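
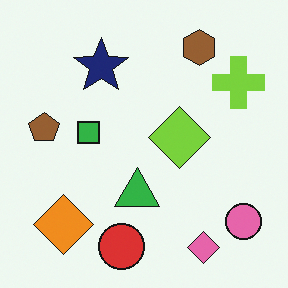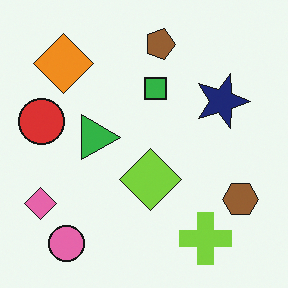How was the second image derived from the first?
It was rotated 90° clockwise.

The pink circle sits in the bottom-right of the first image and the bottom-left of the second — consistent with a whole-image 90° clockwise rotation.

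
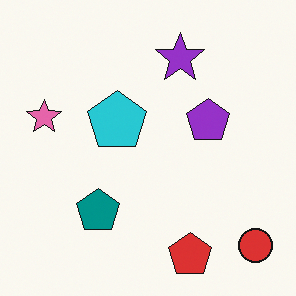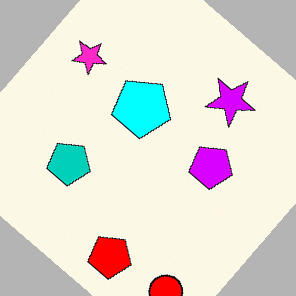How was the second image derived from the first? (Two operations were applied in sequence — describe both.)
The image was made much more vivid (saturation change), then rotated clockwise by a large amount — several tens of degrees.

All colors are more vivid — a global saturation change. Every shape is tilted by the same angle and the image corners show triangular fill wedges — a whole-image rotation by a non-right angle.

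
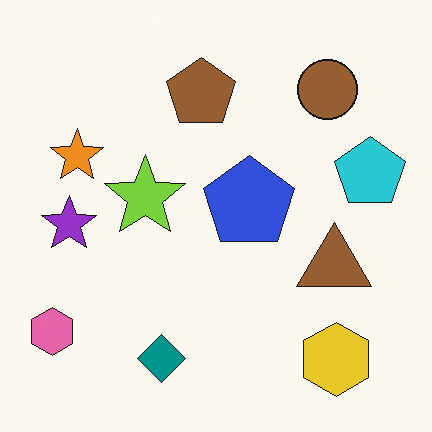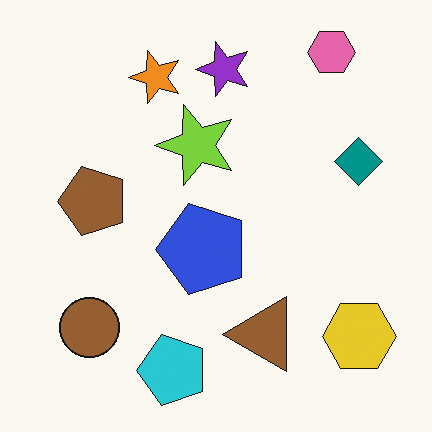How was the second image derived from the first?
The transformation is: transposed (reflected across the top-left ↔ bottom-right diagonal).

Shapes have swapped their row and column positions — what was in the top-right is now in the bottom-left — a diagonal reflection.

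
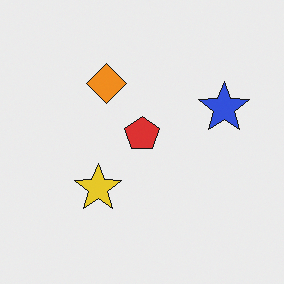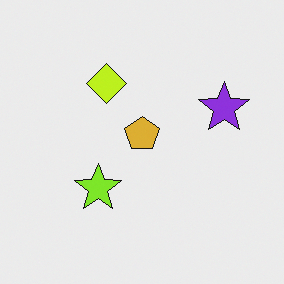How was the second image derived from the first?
The second image is the first hue-shifted slightly.

Every shape's color has rotated by the same amount around the hue wheel — a uniform hue shift.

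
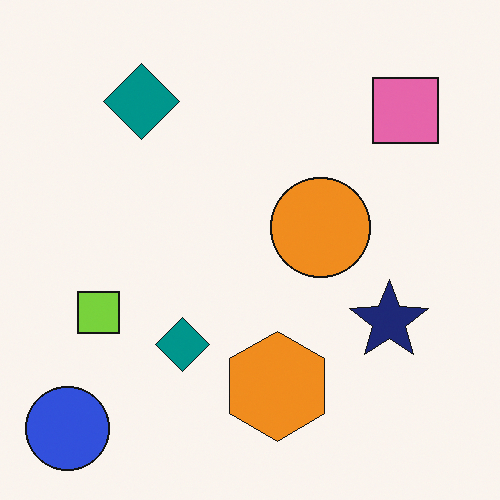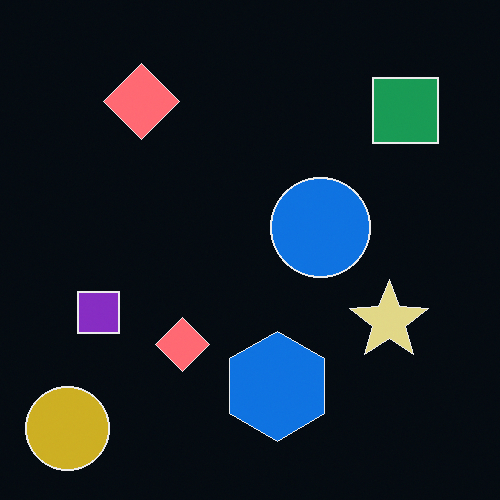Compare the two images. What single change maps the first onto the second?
The second image is the first color-inverted (negative).

The light background has become dark and every shape's color is its complement — a photographic negative.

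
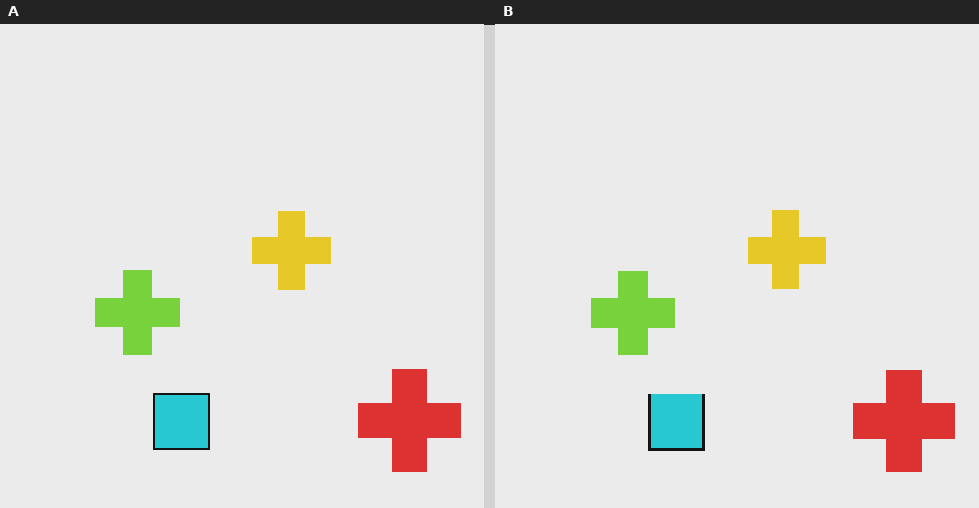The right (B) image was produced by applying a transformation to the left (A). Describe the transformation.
It was mildly pixelated.

Shapes are reduced to large square blocks; fine edges and outlines are lost — a downscale-then-upscale (mosaic) effect.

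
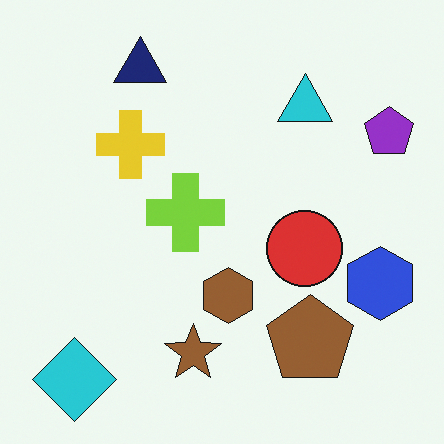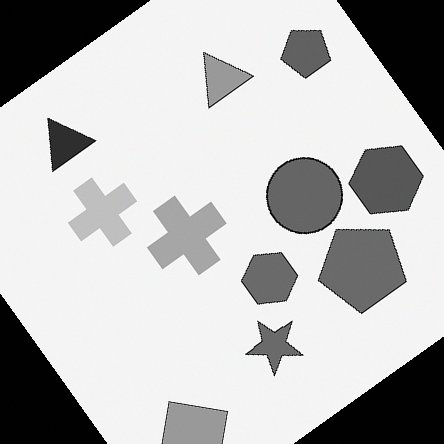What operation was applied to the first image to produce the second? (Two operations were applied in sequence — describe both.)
The image was converted to grayscale, then rotated counter-clockwise by a large amount — several tens of degrees.

All color is removed — every shape is now a shade of grey. Every shape is tilted by the same angle and the image corners show triangular fill wedges — a whole-image rotation by a non-right angle.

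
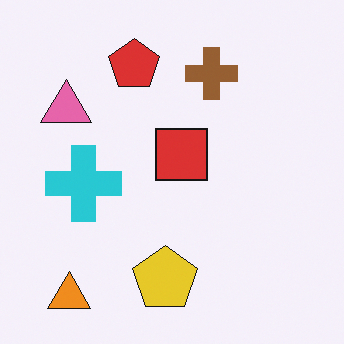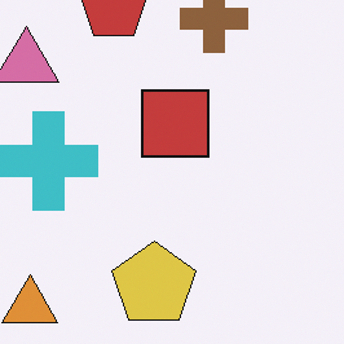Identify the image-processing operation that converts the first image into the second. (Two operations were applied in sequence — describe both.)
This is the original image cropped slightly and scaled back up, then slightly desaturated.

The visible shapes are larger and the field of view is narrower; shapes near the original edges may be partly or wholly outside the frame — a crop-and-rescale. All colors are more muted and greyish — a global saturation change.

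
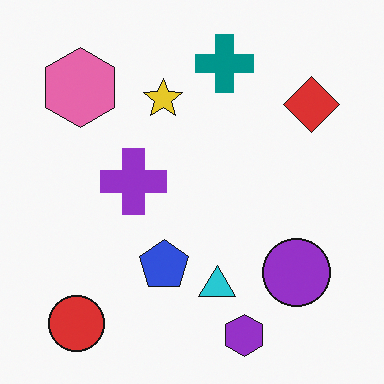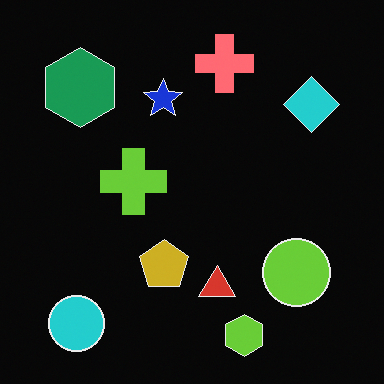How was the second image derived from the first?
The transformation is: color-inverted (negative).

The light background has become dark and every shape's color is its complement — a photographic negative.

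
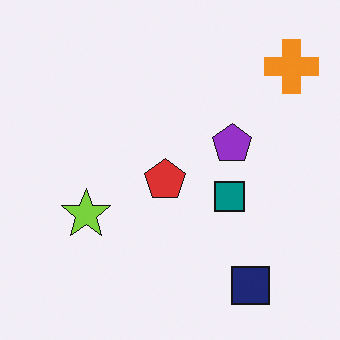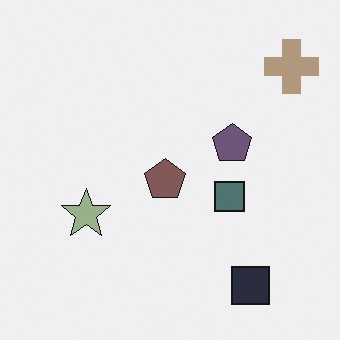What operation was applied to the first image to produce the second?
The second image is the first made much more muted (saturation change).

All colors are more muted and greyish — a global saturation change.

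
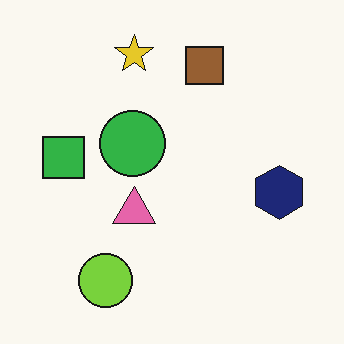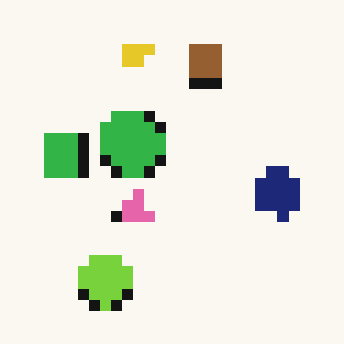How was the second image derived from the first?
It was coarsely pixelated.

Shapes are reduced to large square blocks; fine edges and outlines are lost — a downscale-then-upscale (mosaic) effect.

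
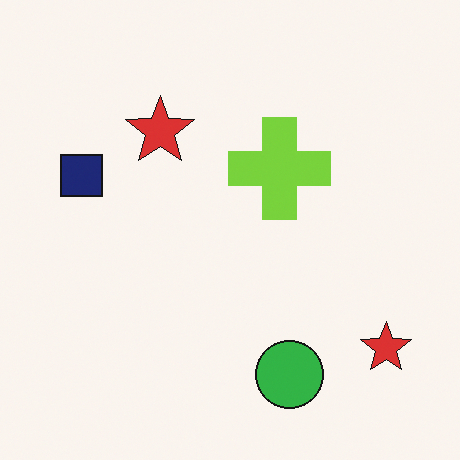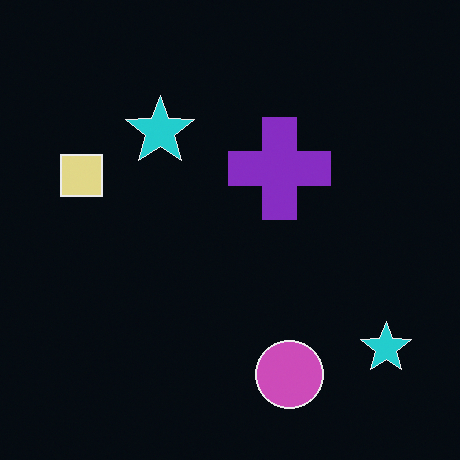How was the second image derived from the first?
This is the original image color-inverted (negative).

The light background has become dark and every shape's color is its complement — a photographic negative.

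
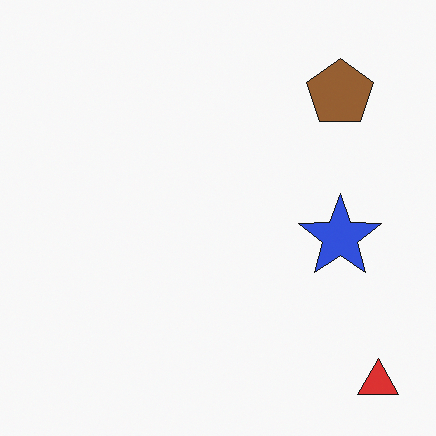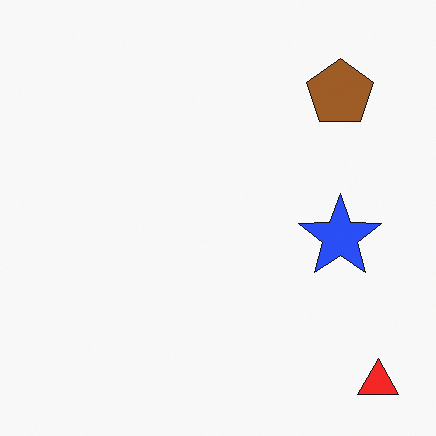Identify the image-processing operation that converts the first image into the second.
The second image is the first slightly oversaturated.

All colors are more vivid — a global saturation change.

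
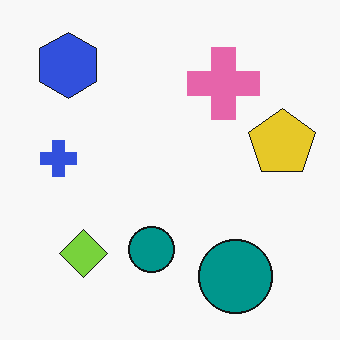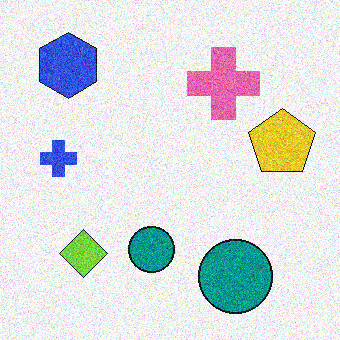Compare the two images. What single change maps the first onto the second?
This is the original image degraded with moderate additive noise.

Random speckle covers the whole image, including the flat background.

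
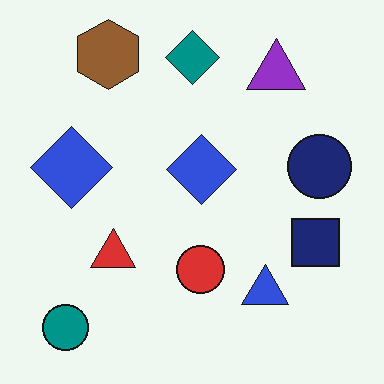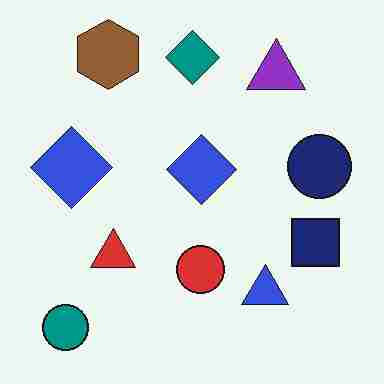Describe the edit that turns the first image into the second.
The transformation is: heavily JPEG-compressed with obvious blocking artifacts.

Blocky 8×8 compression artifacts appear around shape edges and the flat background shows ringing — characteristic JPEG degradation.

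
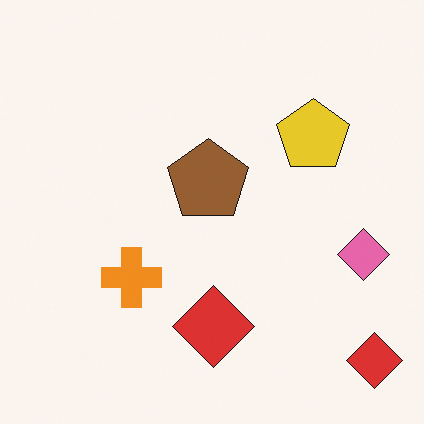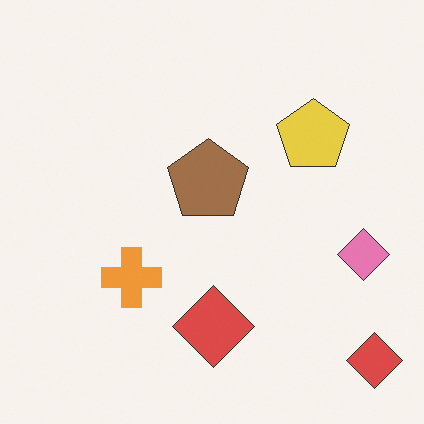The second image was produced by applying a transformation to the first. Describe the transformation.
Given slightly reduced contrast.

Tones are pushed toward mid-grey across the whole image — a global contrast change.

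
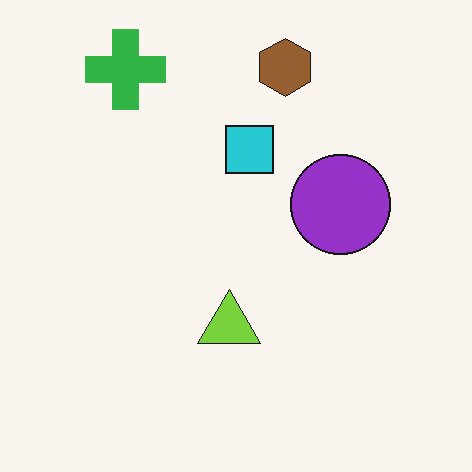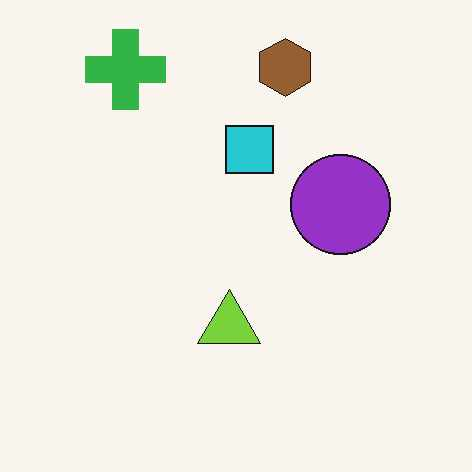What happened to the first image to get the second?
The transformation is: given moderate JPEG compression.

Blocky 8×8 compression artifacts appear around shape edges and the flat background shows ringing — characteristic JPEG degradation.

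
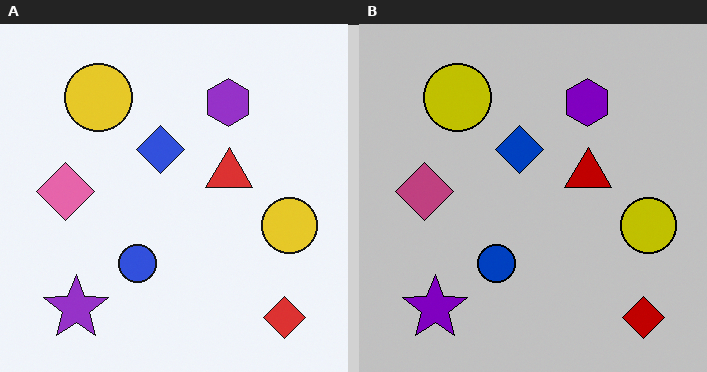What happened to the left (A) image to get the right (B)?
The right (B) image is the left (A) aggressively posterized.

Each flat color has snapped to a coarser quantized level — most visibly, the near-white background has dropped to a flat grey.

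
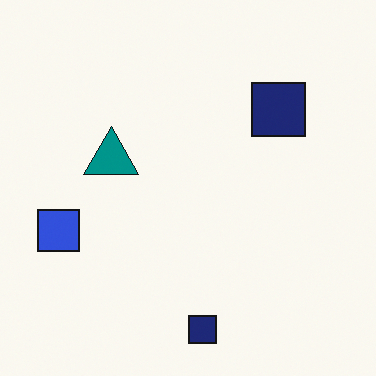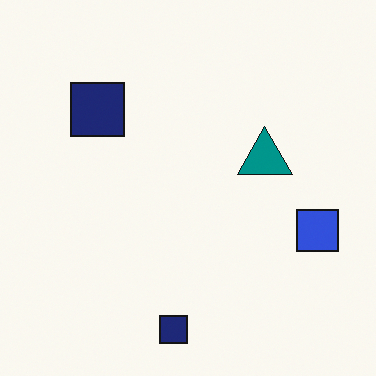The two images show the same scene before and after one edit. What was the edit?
The transformation is: flipped horizontally (left ↔ right).

The blue square is in the left of the first image and the right of the second — shapes on opposite sides of the vertical midline have swapped in a mirror flip.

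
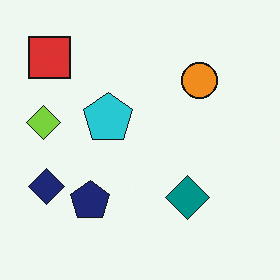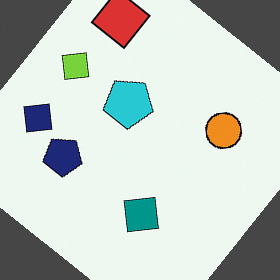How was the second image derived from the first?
It was rotated clockwise by a large amount — several tens of degrees.

Every shape is tilted by the same angle and the image corners show triangular fill wedges — a whole-image rotation by a non-right angle.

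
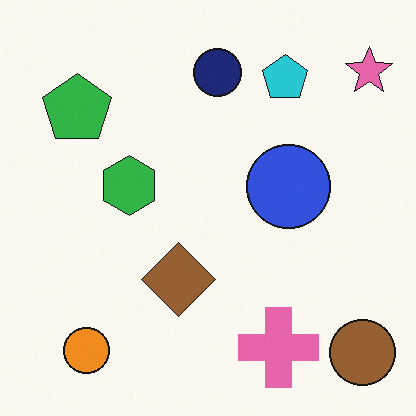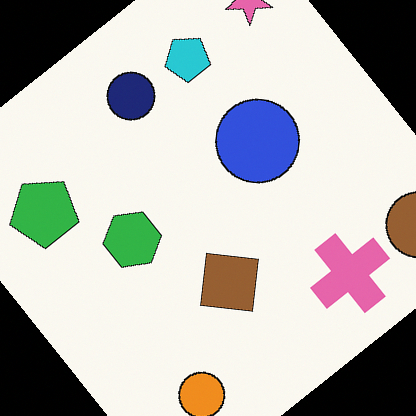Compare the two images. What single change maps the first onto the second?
This is the original image rotated counter-clockwise by a large amount — several tens of degrees.

Every shape is tilted by the same angle and the image corners show triangular fill wedges — a whole-image rotation by a non-right angle.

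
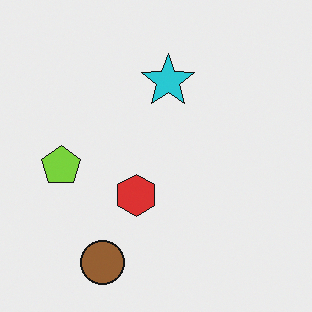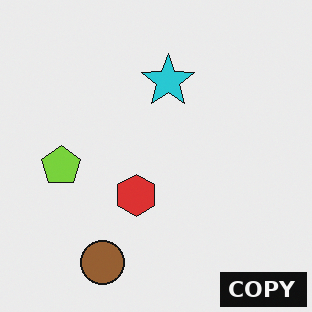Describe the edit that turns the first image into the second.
The image was watermarked with the text "COPY" in the lower-right corner.

A dark label reading "COPY" appears in the lower-right corner.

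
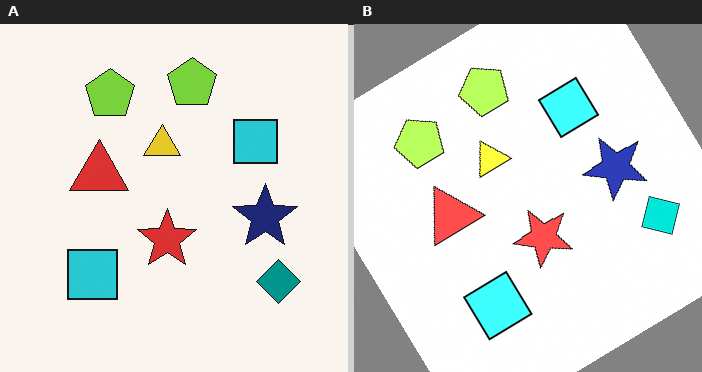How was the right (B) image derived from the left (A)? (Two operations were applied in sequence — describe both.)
This is the original image substantially brightened, then rotated counter-clockwise by a large amount — several tens of degrees.

Every pixel — background and shapes alike — is uniformly brightened. Every shape is tilted by the same angle and the image corners show triangular fill wedges — a whole-image rotation by a non-right angle.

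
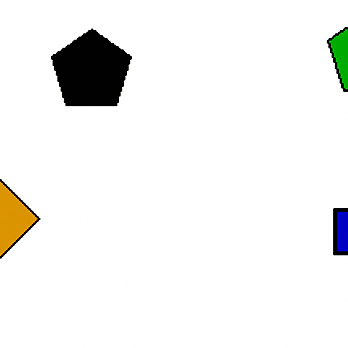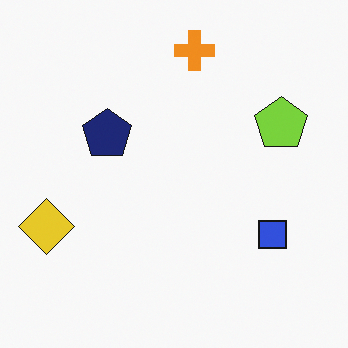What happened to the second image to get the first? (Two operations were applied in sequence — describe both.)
The transformation is: cropped slightly and scaled back up, then given much higher contrast.

The visible shapes are larger and the field of view is narrower; shapes near the original edges may be partly or wholly outside the frame — a crop-and-rescale. Tones are pushed away from mid-grey across the whole image — a global contrast change.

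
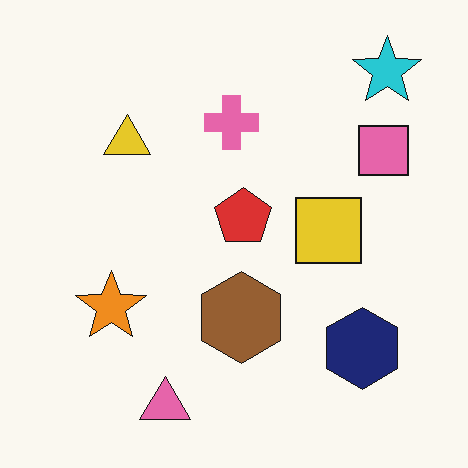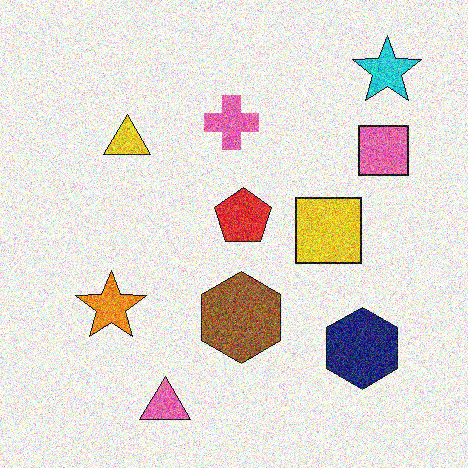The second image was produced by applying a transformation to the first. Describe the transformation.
The second image is the first degraded with heavy additive noise.

Random speckle covers the whole image, including the flat background.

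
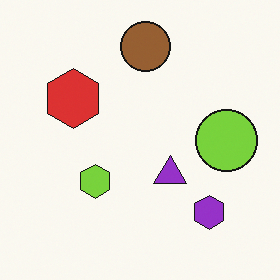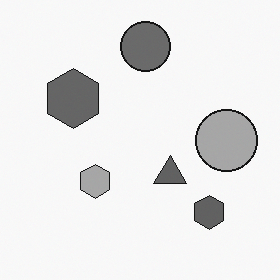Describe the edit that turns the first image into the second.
This is the original image converted to grayscale.

All color is removed — every shape is now a shade of grey.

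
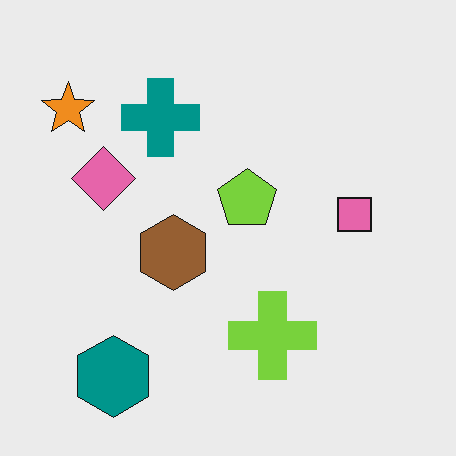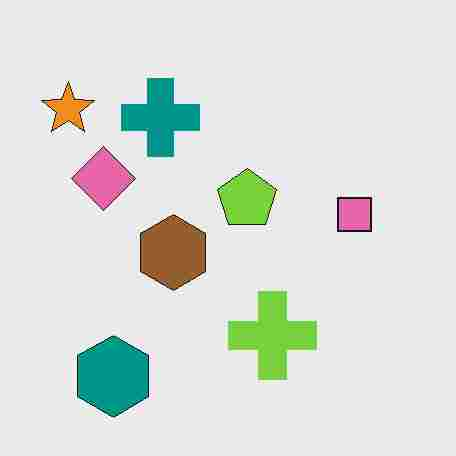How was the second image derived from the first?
The image was heavily JPEG-compressed with obvious blocking artifacts.

Blocky 8×8 compression artifacts appear around shape edges and the flat background shows ringing — characteristic JPEG degradation.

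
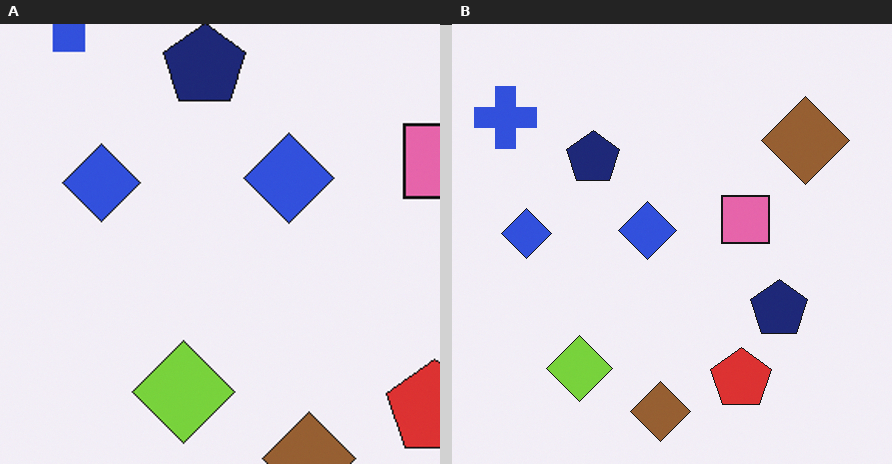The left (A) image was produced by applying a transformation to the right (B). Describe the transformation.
Cropped to a modestly smaller region and rescaled.

The visible shapes are larger and the field of view is narrower; shapes near the original edges may be partly or wholly outside the frame — a crop-and-rescale.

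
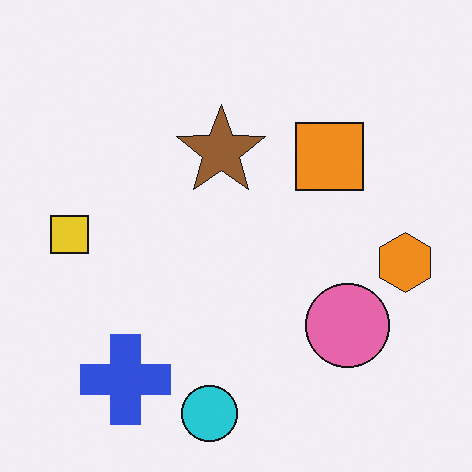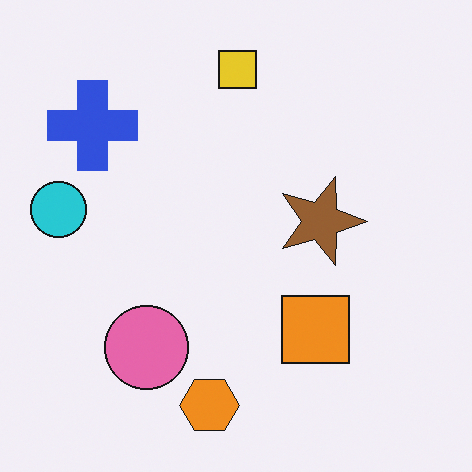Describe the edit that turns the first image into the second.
The second image is the first rotated 90° clockwise.

The blue cross sits in the bottom-left of the first image and the top-left of the second — consistent with a whole-image 90° clockwise rotation.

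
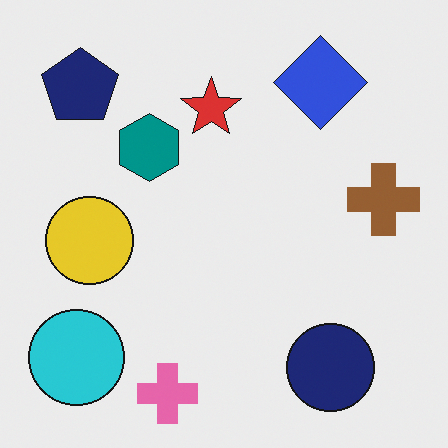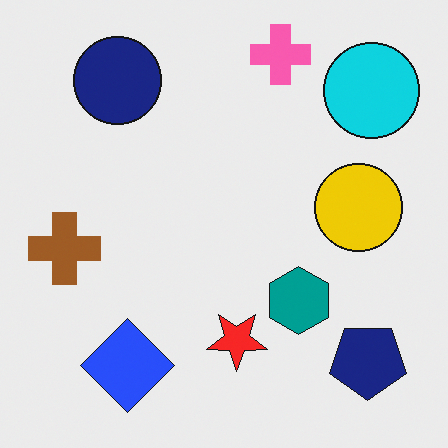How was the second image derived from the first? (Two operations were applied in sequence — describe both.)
The image was rotated 180°, then slightly oversaturated.

The cyan circle sits in the bottom-left of the first image and the top-right of the second — consistent with a whole-image 180° rotation. All colors are more vivid — a global saturation change.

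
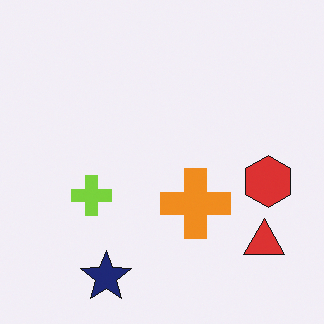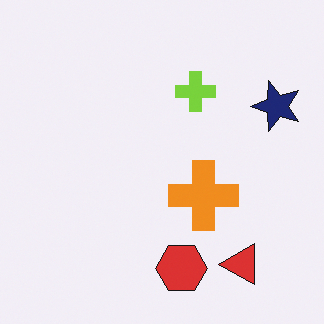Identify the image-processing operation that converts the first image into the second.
It was transposed (reflected across the top-left ↔ bottom-right diagonal).

Shapes have swapped their row and column positions — what was in the top-right is now in the bottom-left — a diagonal reflection.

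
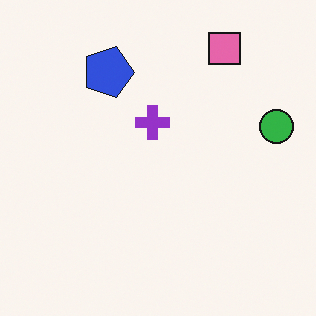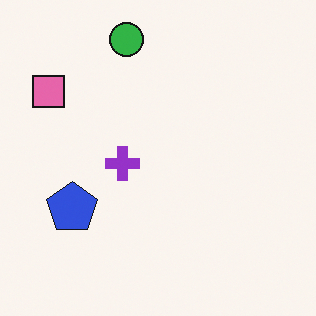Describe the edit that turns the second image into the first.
The first image is the second rotated 90° clockwise.

The pink square sits in the top-left of the second image and the top-right of the first — consistent with a whole-image 90° clockwise rotation.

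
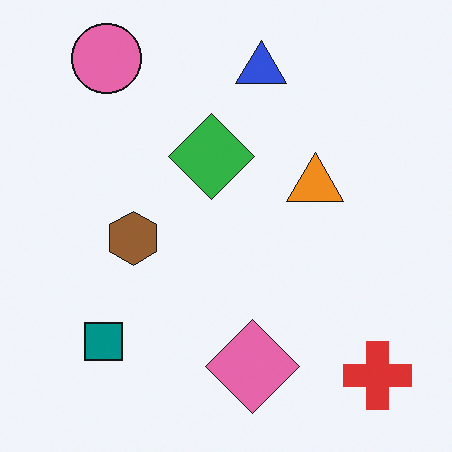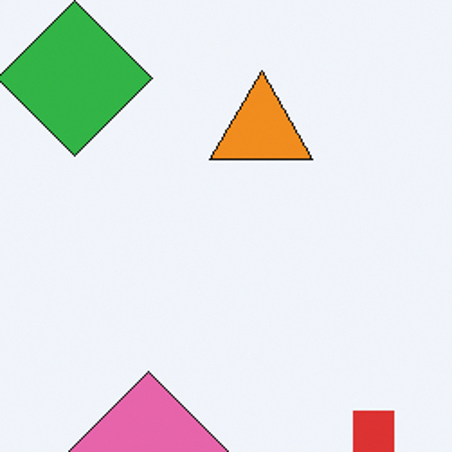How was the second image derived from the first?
It was cropped tightly and scaled back up.

The visible shapes are larger and the field of view is narrower; shapes near the original edges may be partly or wholly outside the frame — a crop-and-rescale.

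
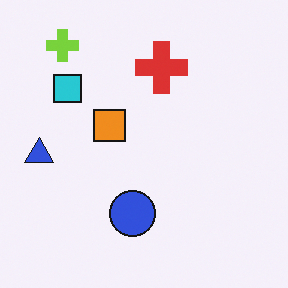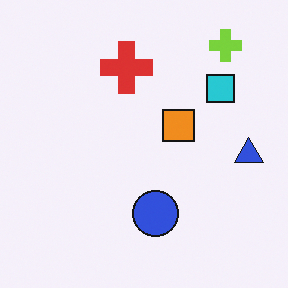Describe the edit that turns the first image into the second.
This is the original image flipped horizontally (left ↔ right).

The blue triangle is in the left of the first image and the right of the second — shapes on opposite sides of the vertical midline have swapped in a mirror flip.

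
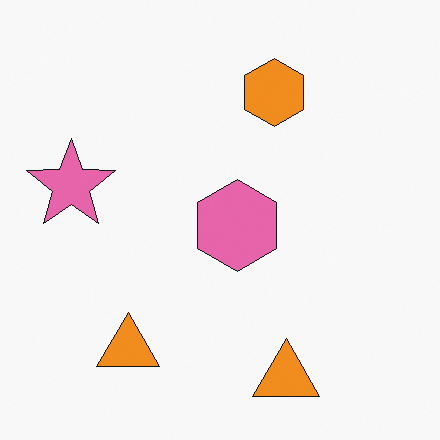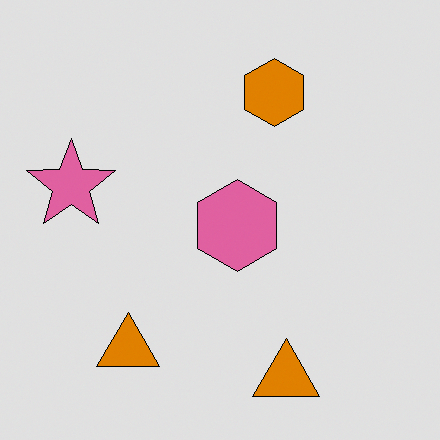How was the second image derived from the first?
This is the original image posterized to a reduced palette.

Each flat color has snapped to a coarser quantized level — most visibly, the near-white background has dropped to a flat grey.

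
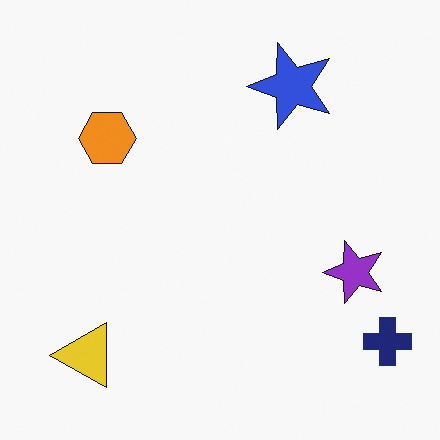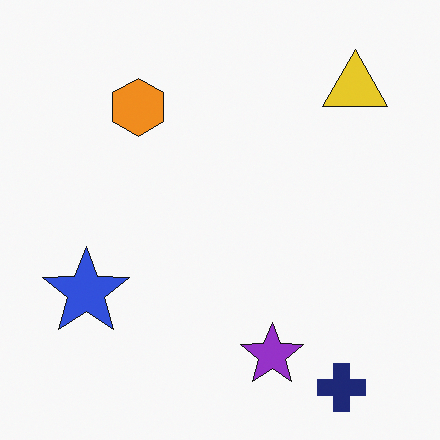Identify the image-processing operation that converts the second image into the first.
The image was transposed (reflected across the top-left ↔ bottom-right diagonal).

Shapes have swapped their row and column positions — what was in the top-right is now in the bottom-left — a diagonal reflection.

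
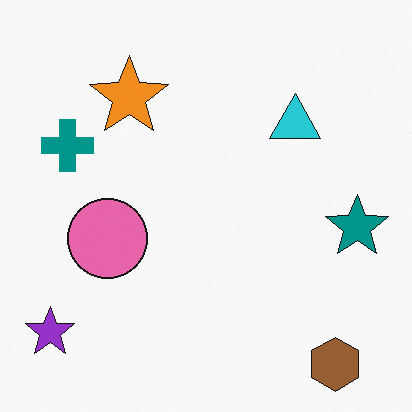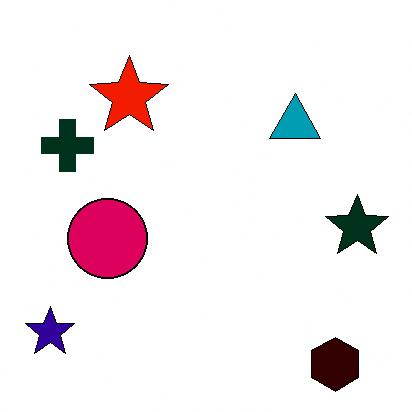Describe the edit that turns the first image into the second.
Given much higher contrast.

Tones are pushed away from mid-grey across the whole image — a global contrast change.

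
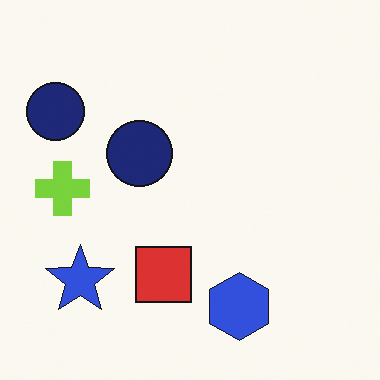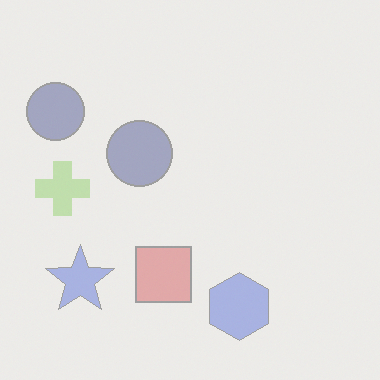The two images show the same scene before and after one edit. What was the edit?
This is the original image washed out (contrast reduced).

Tones are pushed toward mid-grey across the whole image — a global contrast change.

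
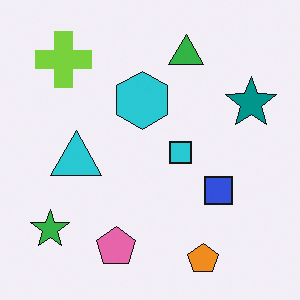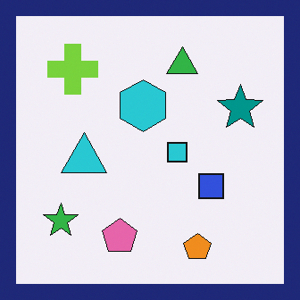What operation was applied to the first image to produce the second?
The second image is the first framed with a navy border.

A solid navy frame runs around the edge of the second image, with the content slightly shrunk inside it.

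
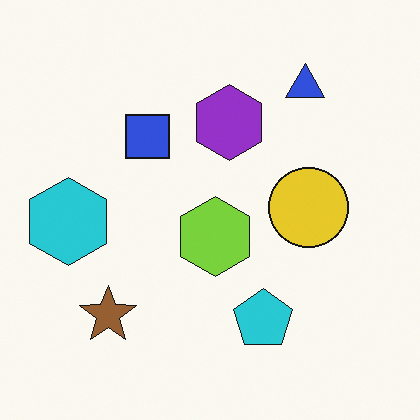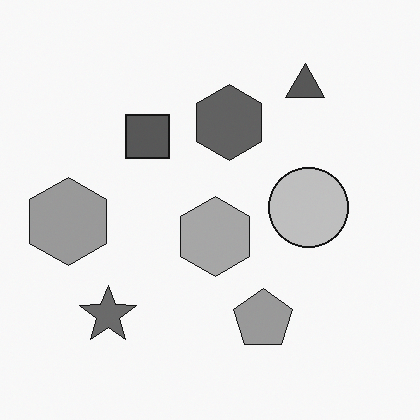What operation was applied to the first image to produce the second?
The second image is the first converted to grayscale.

All color is removed — every shape is now a shade of grey.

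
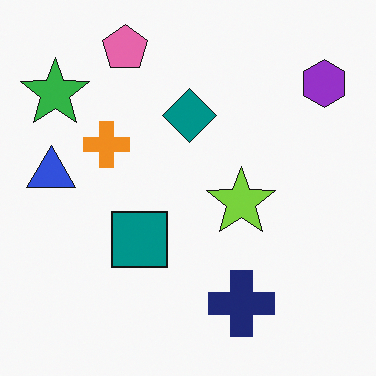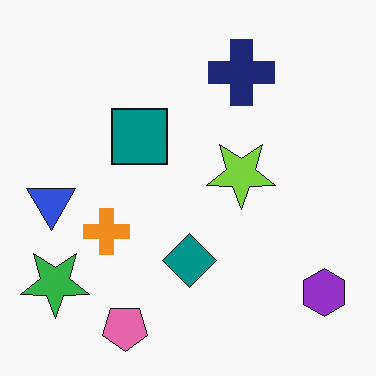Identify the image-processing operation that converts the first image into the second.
Flipped vertically (top ↔ bottom).

The pink pentagon is in the top-left of the first image and the bottom-left of the second — shapes on opposite sides of the horizontal midline have swapped in a mirror flip.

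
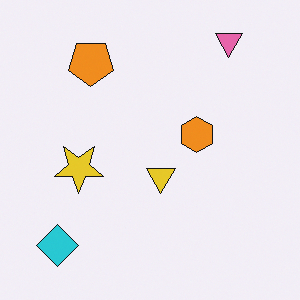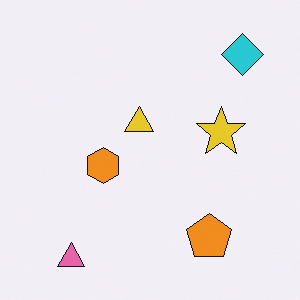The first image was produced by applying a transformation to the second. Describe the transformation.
The first image is the second rotated 180°.

The pink triangle sits in the bottom-left of the second image and the top-right of the first — consistent with a whole-image 180° rotation.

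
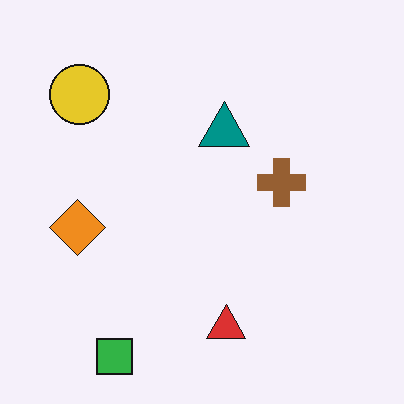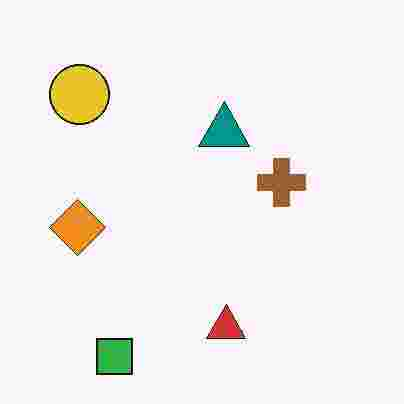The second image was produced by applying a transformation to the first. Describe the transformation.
It was heavily JPEG-compressed with obvious blocking artifacts.

Blocky 8×8 compression artifacts appear around shape edges and the flat background shows ringing — characteristic JPEG degradation.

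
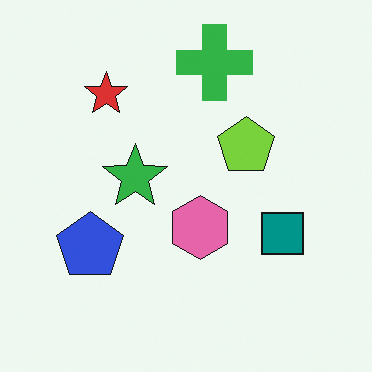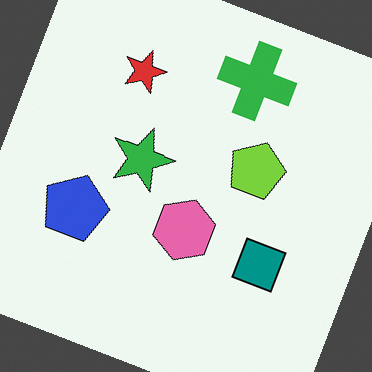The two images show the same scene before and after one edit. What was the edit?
It was rotated clockwise by a clearly visible amount.

Every shape is tilted by the same angle and the image corners show triangular fill wedges — a whole-image rotation by a non-right angle.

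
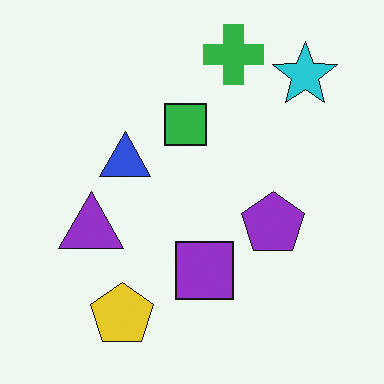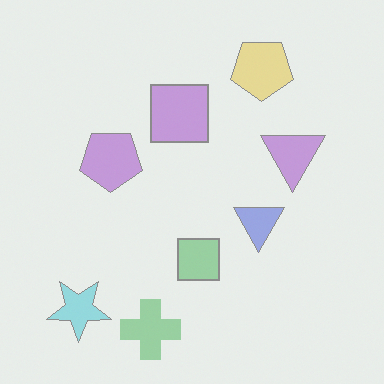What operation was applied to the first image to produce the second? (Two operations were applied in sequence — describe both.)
It was given much lower contrast, then rotated 180°.

Tones are pushed toward mid-grey across the whole image — a global contrast change. The cyan star sits in the top-right of the first image and the bottom-left of the second — consistent with a whole-image 180° rotation.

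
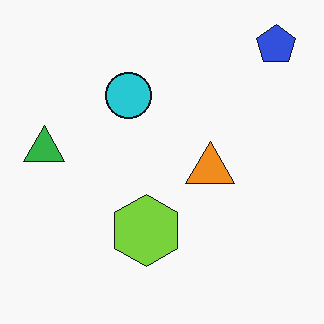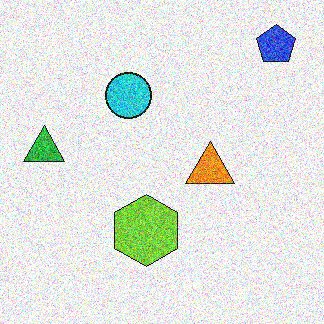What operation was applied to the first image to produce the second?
The second image is the first degraded with strong gaussian noise.

Random speckle covers the whole image, including the flat background.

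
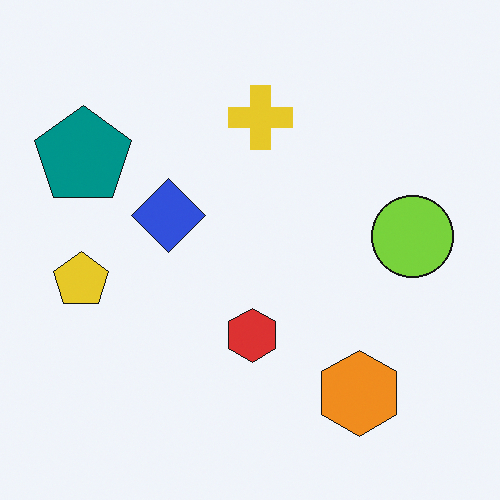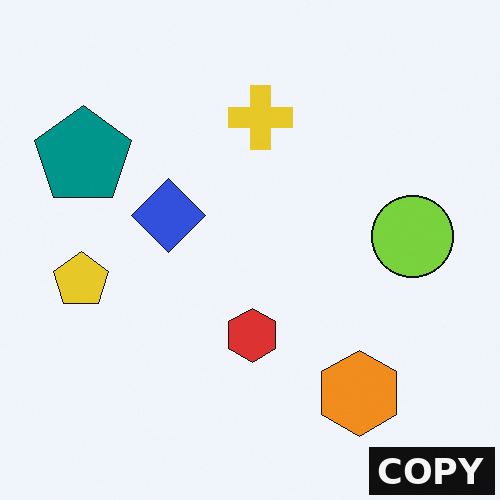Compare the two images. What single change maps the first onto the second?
The image was watermarked with the text "COPY" in the lower-right corner.

A dark label reading "COPY" appears in the lower-right corner.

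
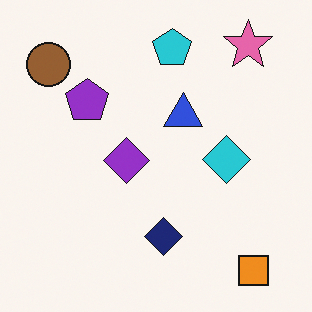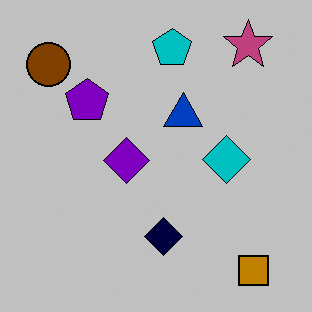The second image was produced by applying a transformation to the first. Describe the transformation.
The second image is the first heavily posterized to just a handful of flat colors.

Each flat color has snapped to a coarser quantized level — most visibly, the near-white background has dropped to a flat grey.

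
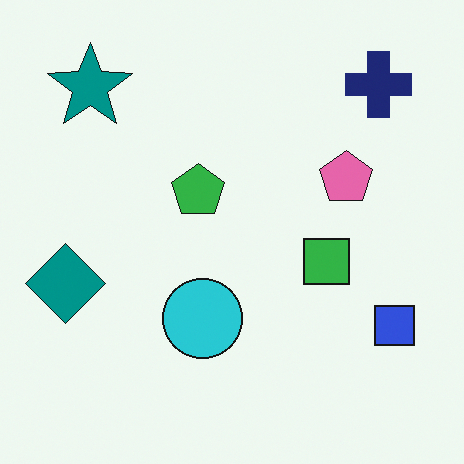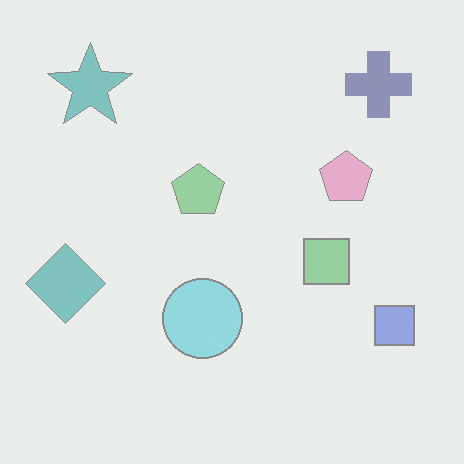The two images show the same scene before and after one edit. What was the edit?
The image was given much lower contrast.

Tones are pushed toward mid-grey across the whole image — a global contrast change.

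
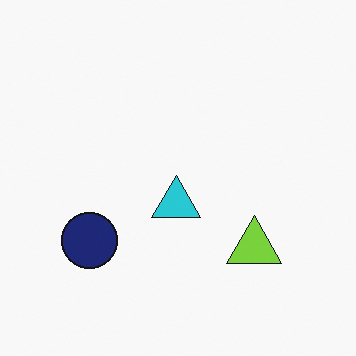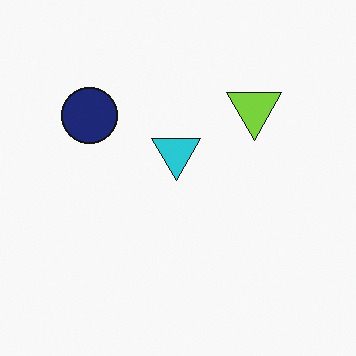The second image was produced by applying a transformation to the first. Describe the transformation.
The transformation is: flipped vertically (top ↔ bottom).

The lime triangle is in the bottom-right of the first image and the top-right of the second — shapes on opposite sides of the horizontal midline have swapped in a mirror flip.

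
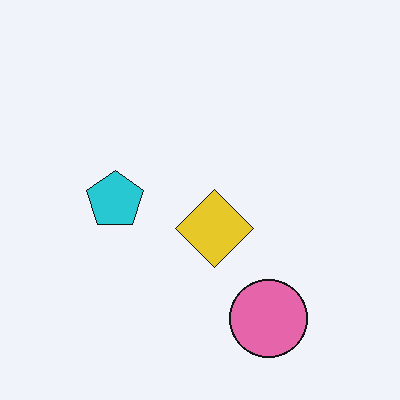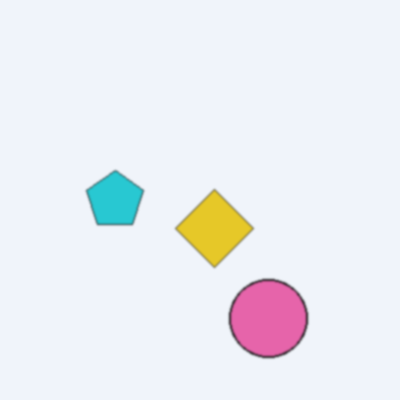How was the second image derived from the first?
The image was slightly softened.

Shape edges and outlines are uniformly softened across the whole image.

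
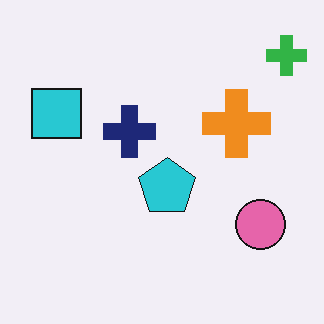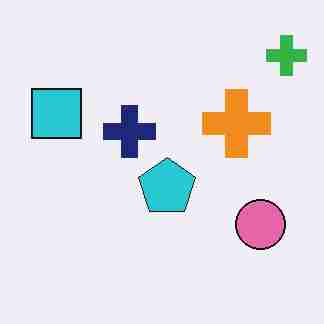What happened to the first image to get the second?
The second image is the first degraded with heavy JPEG compression.

Blocky 8×8 compression artifacts appear around shape edges and the flat background shows ringing — characteristic JPEG degradation.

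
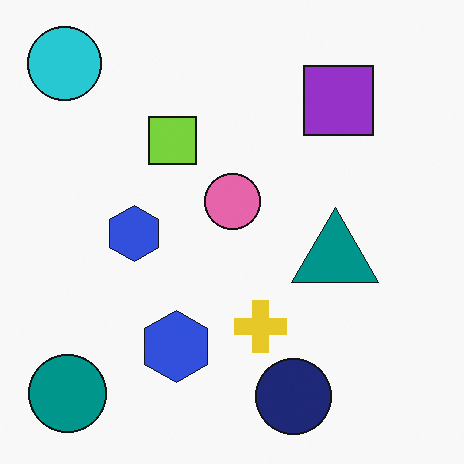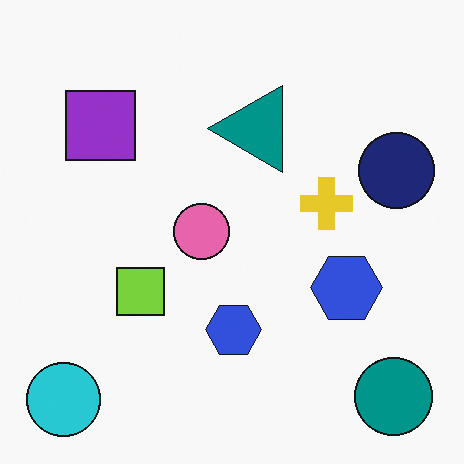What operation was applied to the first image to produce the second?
Rotated 90° counter-clockwise.

The cyan circle sits in the top-left of the first image and the bottom-left of the second — consistent with a whole-image 90° counter-clockwise rotation.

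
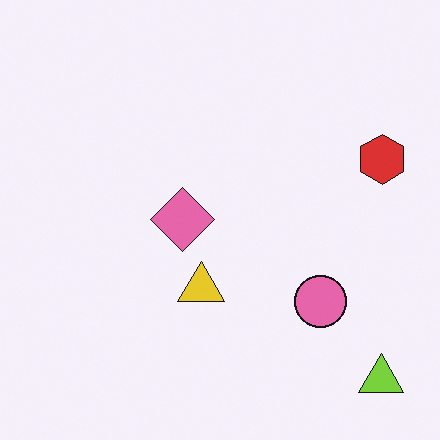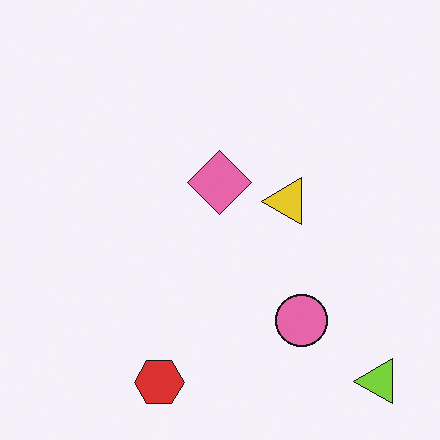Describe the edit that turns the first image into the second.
The second image is the first transposed (reflected across the top-left ↔ bottom-right diagonal).

Shapes have swapped their row and column positions — what was in the top-right is now in the bottom-left — a diagonal reflection.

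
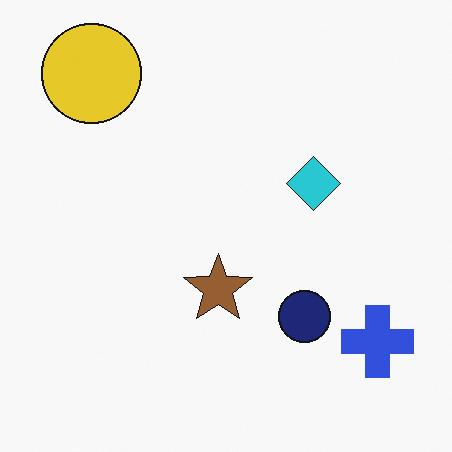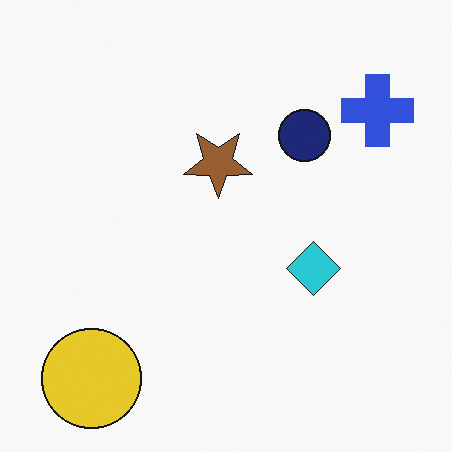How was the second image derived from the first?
The image was flipped vertically (top ↔ bottom).

The yellow circle is in the top-left of the first image and the bottom-left of the second — shapes on opposite sides of the horizontal midline have swapped in a mirror flip.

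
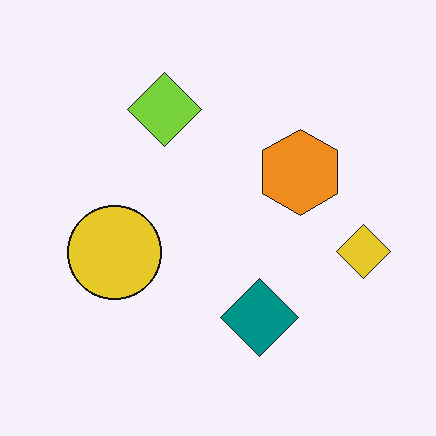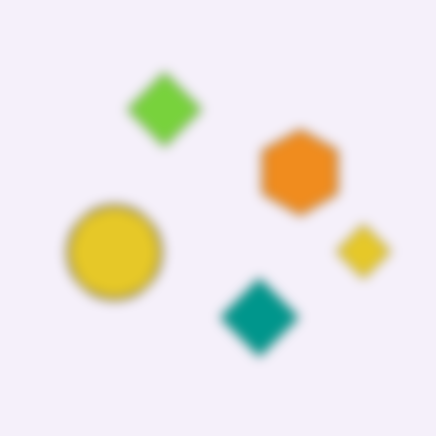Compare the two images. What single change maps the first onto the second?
This is the original image heavily blurred.

Shape edges and outlines are uniformly softened across the whole image.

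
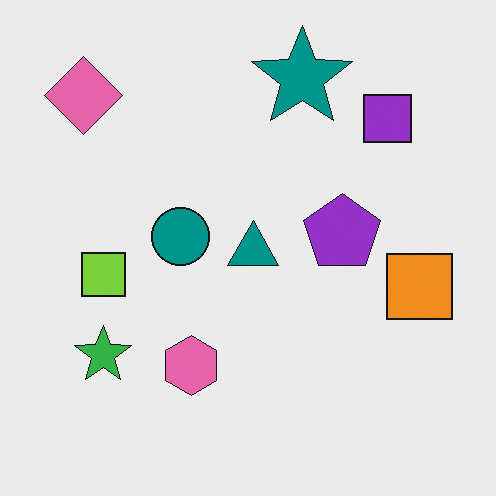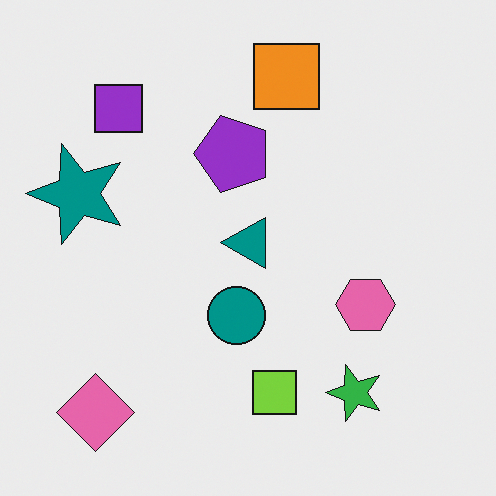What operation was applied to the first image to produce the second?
This is the original image rotated 90° counter-clockwise.

The pink diamond sits in the top-left of the first image and the bottom-left of the second — consistent with a whole-image 90° counter-clockwise rotation.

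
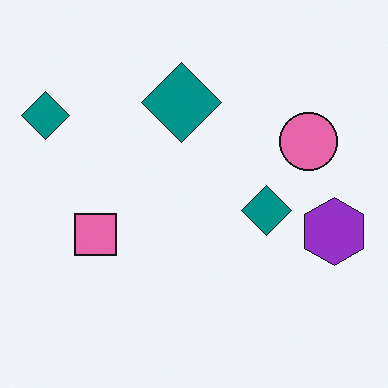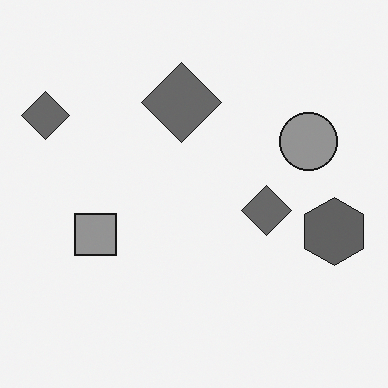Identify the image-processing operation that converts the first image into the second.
The transformation is: converted to grayscale.

All color is removed — every shape is now a shade of grey.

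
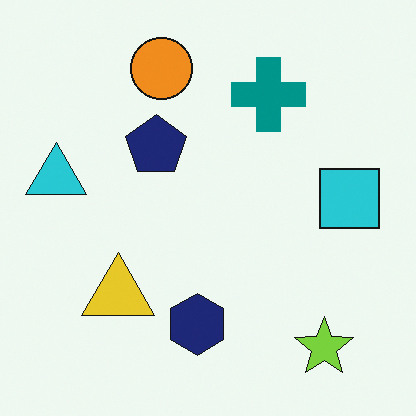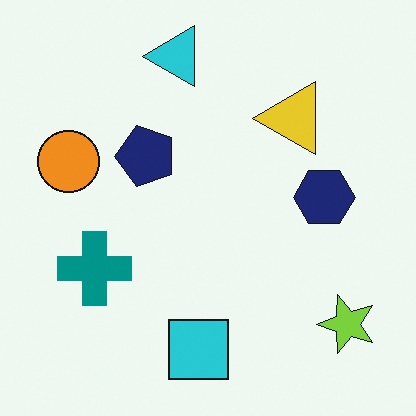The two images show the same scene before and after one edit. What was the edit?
The second image is the first transposed (reflected across the top-left ↔ bottom-right diagonal).

Shapes have swapped their row and column positions — what was in the top-right is now in the bottom-left — a diagonal reflection.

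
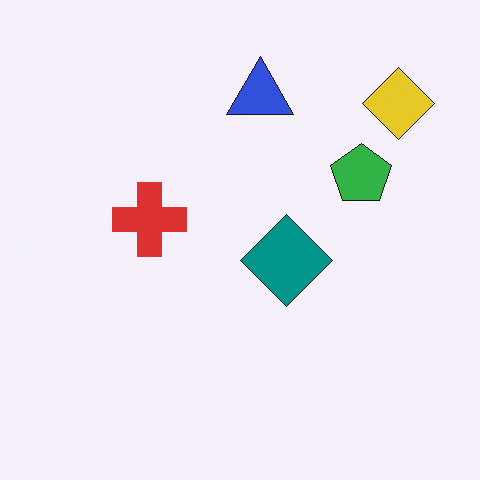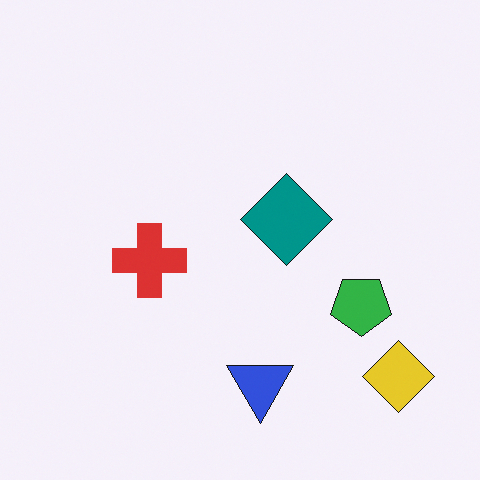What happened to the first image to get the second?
This is the original image flipped vertically (top ↔ bottom).

The blue triangle is in the top of the first image and the bottom of the second — shapes on opposite sides of the horizontal midline have swapped in a mirror flip.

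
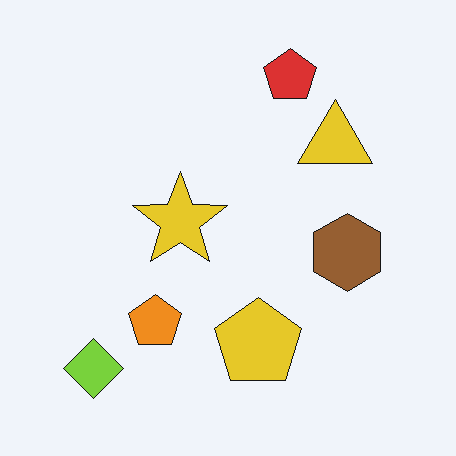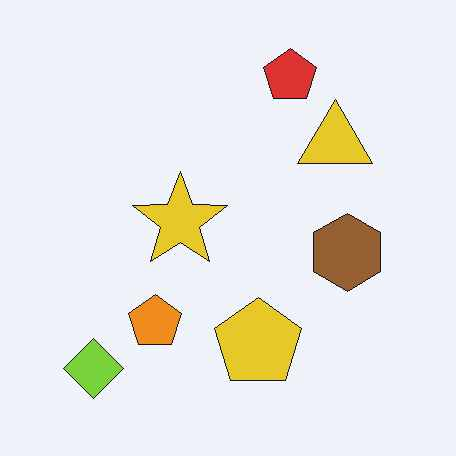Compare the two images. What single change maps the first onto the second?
The transformation is: JPEG-compressed with visible artifacts.

Blocky 8×8 compression artifacts appear around shape edges and the flat background shows ringing — characteristic JPEG degradation.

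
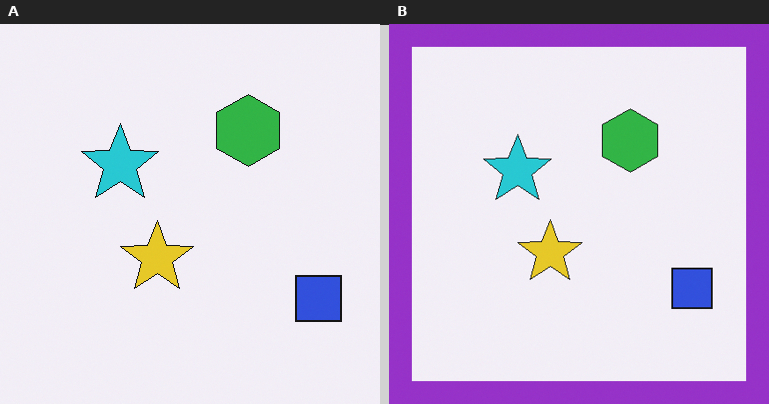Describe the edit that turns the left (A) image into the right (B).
This is the original image framed with a purple border.

A solid purple frame runs around the edge of the right (B) image, with the content slightly shrunk inside it.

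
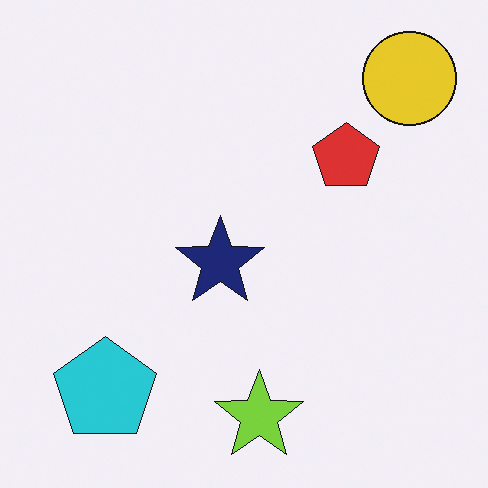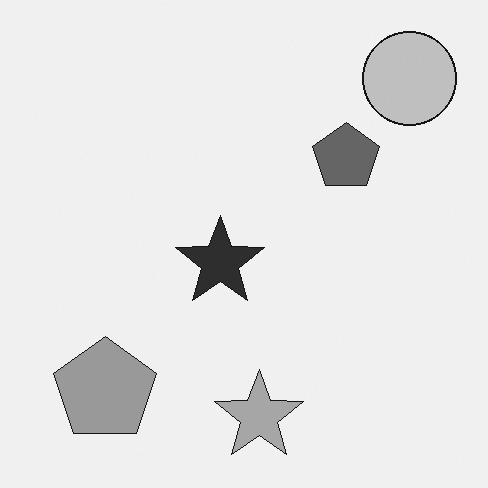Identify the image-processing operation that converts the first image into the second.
The transformation is: converted to grayscale.

All color is removed — every shape is now a shade of grey.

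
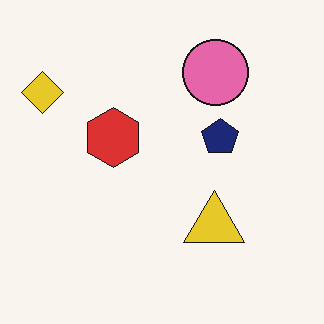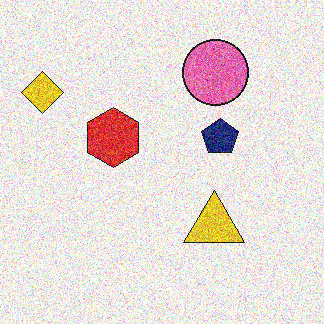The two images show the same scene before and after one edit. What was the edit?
The transformation is: degraded with strong gaussian noise.

Random speckle covers the whole image, including the flat background.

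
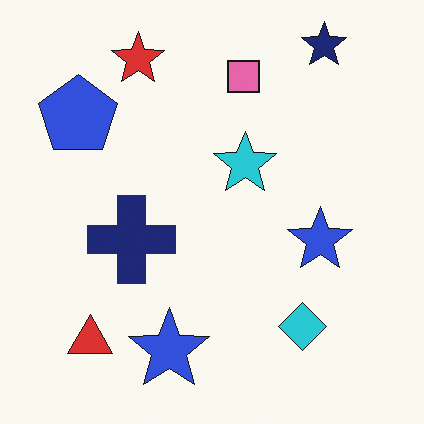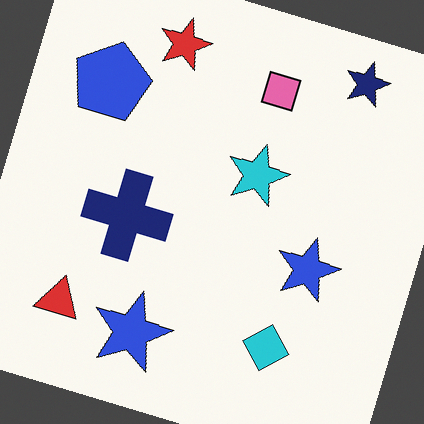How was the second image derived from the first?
It was rotated clockwise by a clearly visible amount.

Every shape is tilted by the same angle and the image corners show triangular fill wedges — a whole-image rotation by a non-right angle.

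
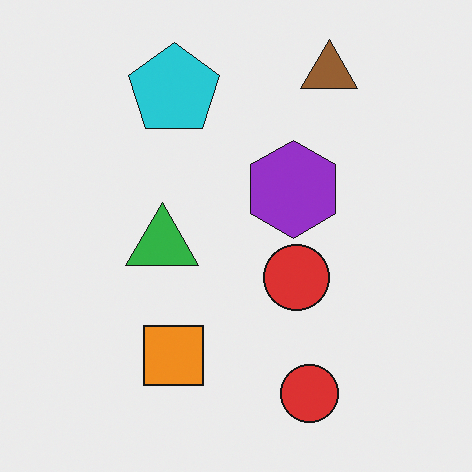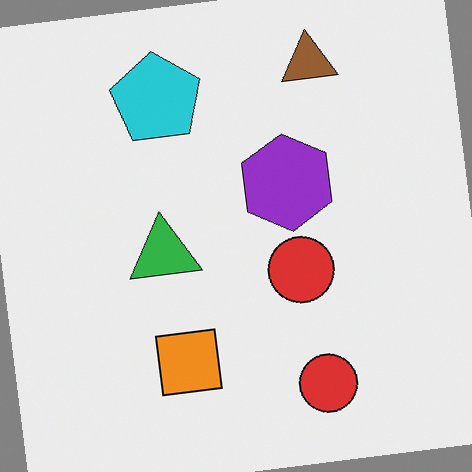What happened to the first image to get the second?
The transformation is: rotated counter-clockwise by a small amount.

Every shape is tilted by the same angle and the image corners show triangular fill wedges — a whole-image rotation by a non-right angle.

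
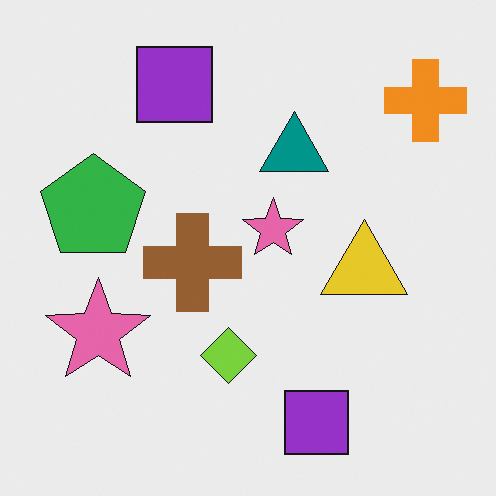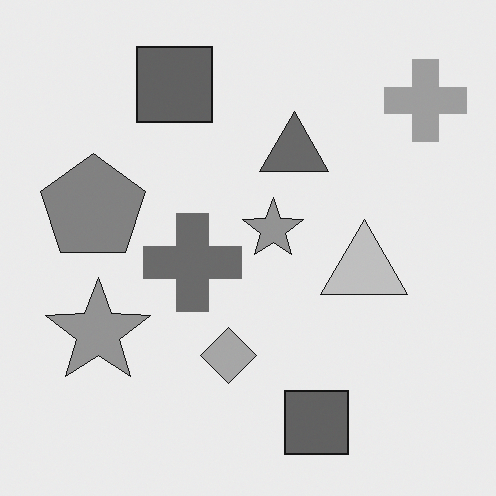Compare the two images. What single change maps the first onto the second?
The second image is the first converted to grayscale.

All color is removed — every shape is now a shade of grey.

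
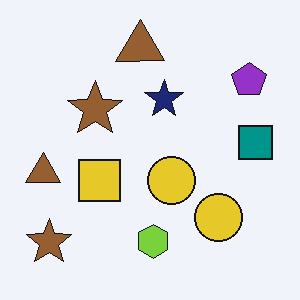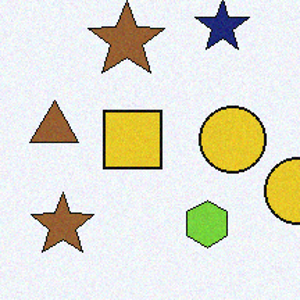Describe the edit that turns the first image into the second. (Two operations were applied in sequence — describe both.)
It was degraded with subtle gaussian noise, then cropped slightly and scaled back up.

Random speckle covers the whole image, including the flat background. The visible shapes are larger and the field of view is narrower; shapes near the original edges may be partly or wholly outside the frame — a crop-and-rescale.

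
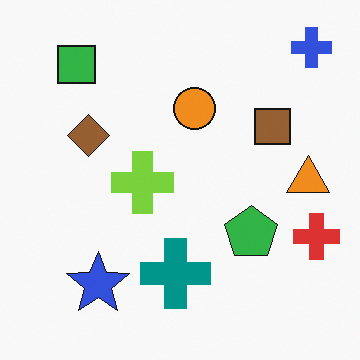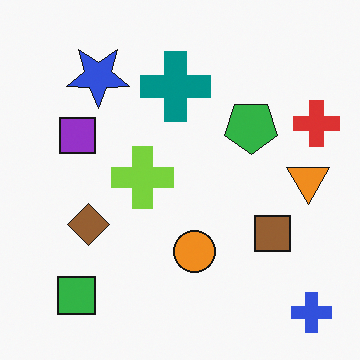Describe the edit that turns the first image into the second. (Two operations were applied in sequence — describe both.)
It was flipped vertically (top ↔ bottom), then overlaid with an additional purple square.

The blue cross is in the top-right of the first image and the bottom-right of the second — shapes on opposite sides of the horizontal midline have swapped in a mirror flip. A purple square appears in the second image that is absent from the first.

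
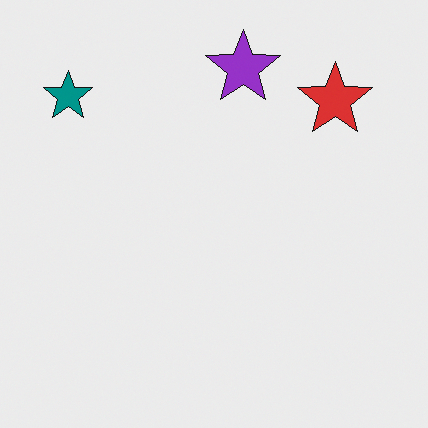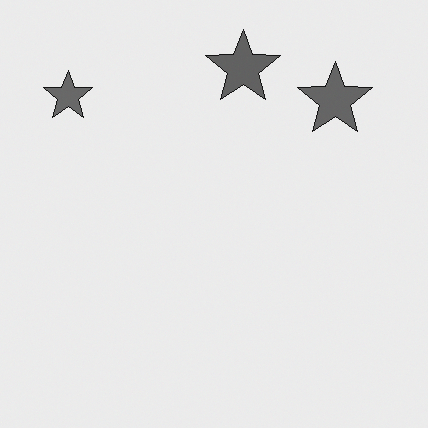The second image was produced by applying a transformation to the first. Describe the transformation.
This is the original image converted to grayscale.

All color is removed — every shape is now a shade of grey.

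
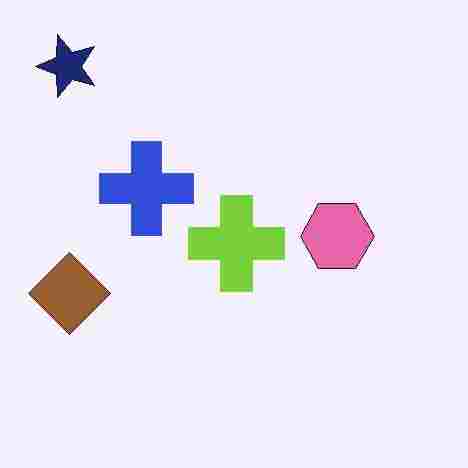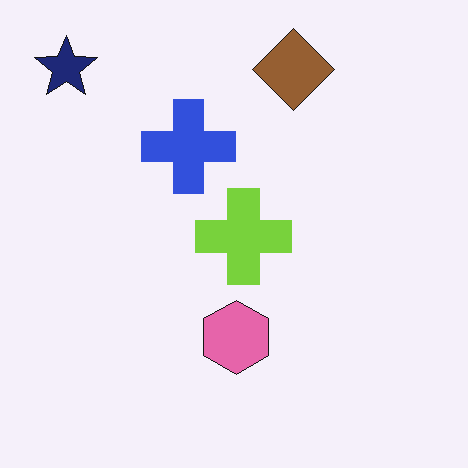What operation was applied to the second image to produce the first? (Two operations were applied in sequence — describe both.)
Degraded with heavy JPEG compression, then transposed (reflected across the top-left ↔ bottom-right diagonal).

Blocky 8×8 compression artifacts appear around shape edges and the flat background shows ringing — characteristic JPEG degradation. Shapes have swapped their row and column positions — what was in the top-right is now in the bottom-left — a diagonal reflection.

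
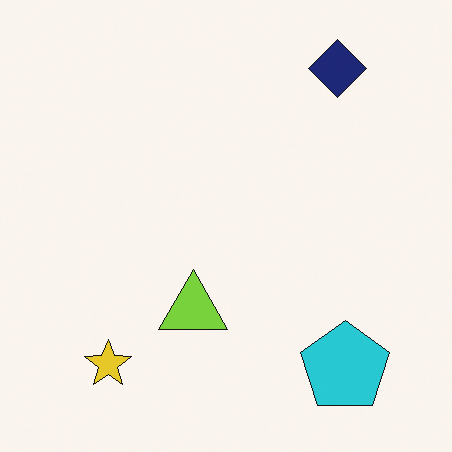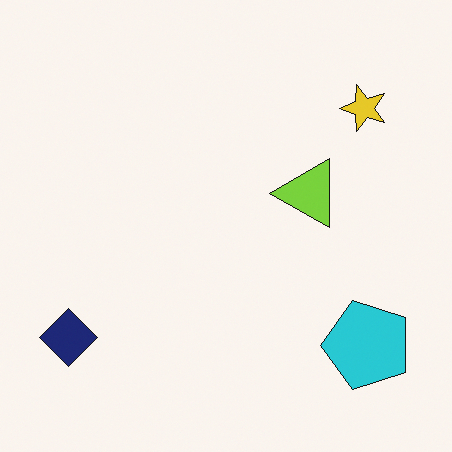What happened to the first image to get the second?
Transposed (reflected across the top-left ↔ bottom-right diagonal).

Shapes have swapped their row and column positions — what was in the top-right is now in the bottom-left — a diagonal reflection.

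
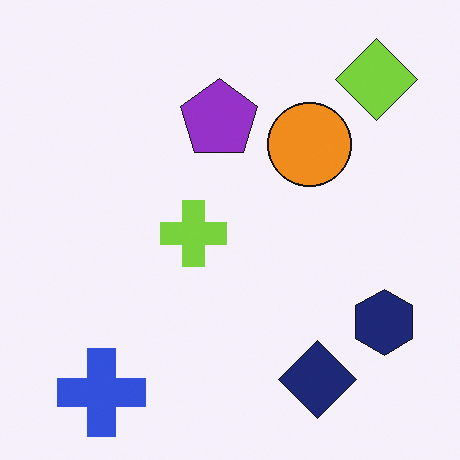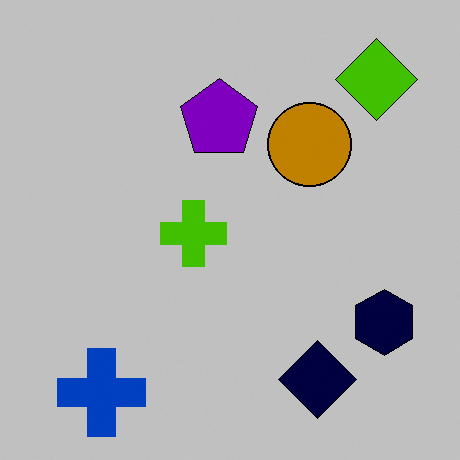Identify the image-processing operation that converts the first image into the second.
This is the original image heavily posterized to just a handful of flat colors.

Each flat color has snapped to a coarser quantized level — most visibly, the near-white background has dropped to a flat grey.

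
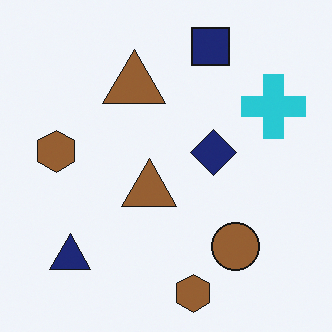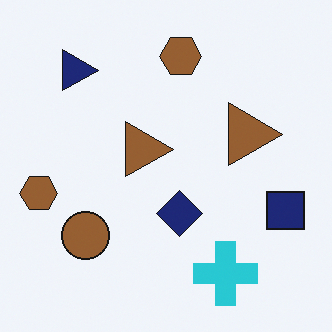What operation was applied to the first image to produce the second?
The second image is the first rotated 90° clockwise.

The navy triangle sits in the bottom-left of the first image and the top-left of the second — consistent with a whole-image 90° clockwise rotation.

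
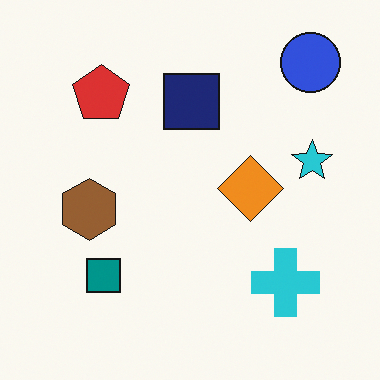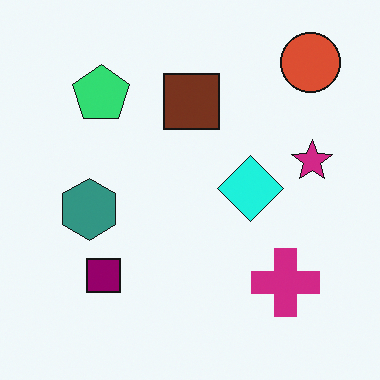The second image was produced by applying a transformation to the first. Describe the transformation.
The image was hue-shifted by a moderate amount.

Every shape's color has rotated by the same amount around the hue wheel — a uniform hue shift.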